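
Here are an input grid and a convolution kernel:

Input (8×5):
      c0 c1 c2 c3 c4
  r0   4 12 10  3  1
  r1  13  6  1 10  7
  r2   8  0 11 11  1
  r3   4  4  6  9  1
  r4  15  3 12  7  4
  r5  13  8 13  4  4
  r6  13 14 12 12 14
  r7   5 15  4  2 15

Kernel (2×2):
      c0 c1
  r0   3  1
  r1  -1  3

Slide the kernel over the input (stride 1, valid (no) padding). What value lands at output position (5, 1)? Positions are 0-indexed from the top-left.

The receptive field on the input at this output position is [8 13 / 14 12]. Elementwise product with the kernel and sum: 8·3 + 13·1 + 14·-1 + 12·3.

59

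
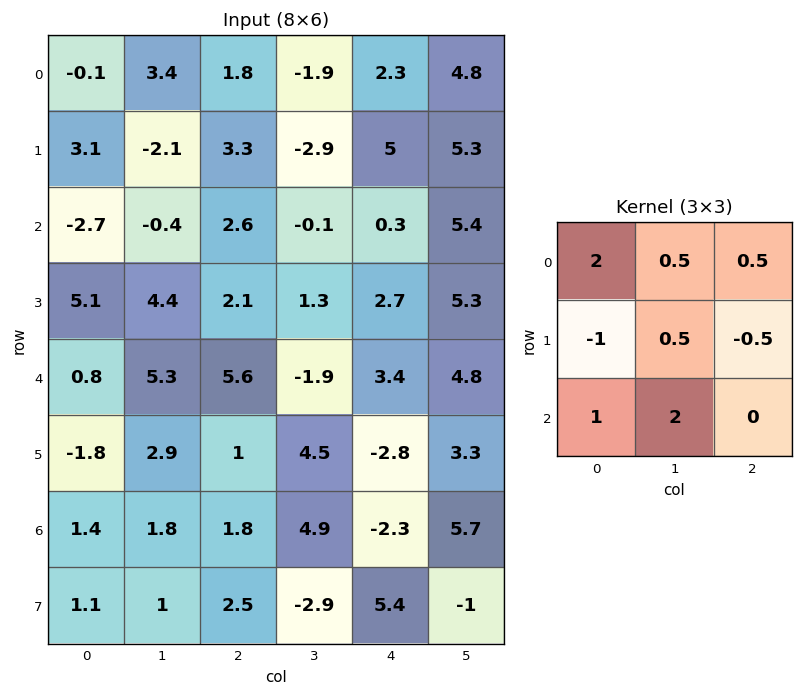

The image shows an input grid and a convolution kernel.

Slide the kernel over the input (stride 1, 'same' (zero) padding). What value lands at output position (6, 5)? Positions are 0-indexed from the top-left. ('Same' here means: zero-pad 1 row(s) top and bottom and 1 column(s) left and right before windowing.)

The receptive field on the zero-padded input at this output position is [-2.8 3.3 0 / -2.3 5.7 0 / 5.4 -1 0]. Elementwise product with the kernel and sum: -2.8·2 + 3.3·0.5 + 0·0.5 + -2.3·-1 + 5.7·0.5 + 0·-0.5 + 5.4·1 + -1·2.

4.6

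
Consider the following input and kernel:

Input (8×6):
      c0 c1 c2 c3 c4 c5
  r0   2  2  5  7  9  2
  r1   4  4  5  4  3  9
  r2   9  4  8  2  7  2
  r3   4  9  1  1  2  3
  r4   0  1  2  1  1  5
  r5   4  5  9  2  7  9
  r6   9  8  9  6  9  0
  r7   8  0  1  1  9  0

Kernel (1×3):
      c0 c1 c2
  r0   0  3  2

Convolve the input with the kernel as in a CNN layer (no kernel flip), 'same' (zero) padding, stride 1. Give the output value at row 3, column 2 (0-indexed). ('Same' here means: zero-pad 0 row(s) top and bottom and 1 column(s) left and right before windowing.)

5

The receptive field on the zero-padded input at this output position is [9 1 1]. Elementwise product with the kernel and sum: 1·3 + 1·2.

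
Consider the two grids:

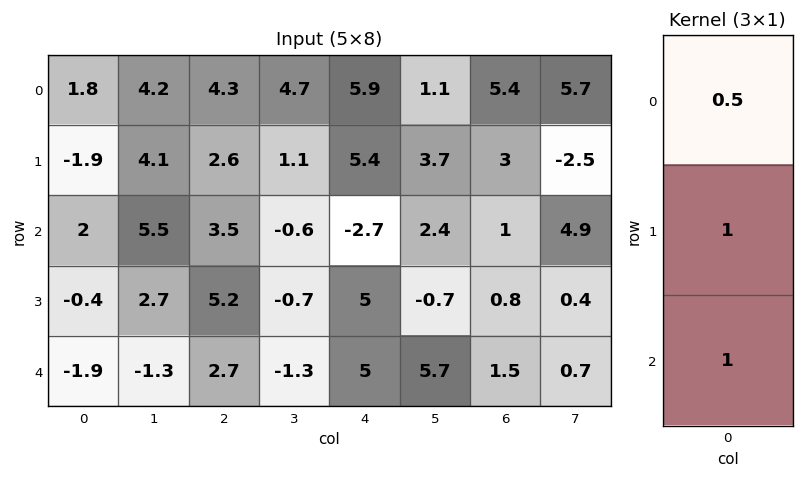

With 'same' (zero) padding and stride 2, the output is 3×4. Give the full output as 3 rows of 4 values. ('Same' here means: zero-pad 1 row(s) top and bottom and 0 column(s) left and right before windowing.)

-0.1 6.9 11.3 8.4
0.65 10 5 3.3
-2.1 5.3 7.5 1.9

Output[0,0]: The receptive field on the zero-padded input at this output position is [0 / 1.8 / -1.9]. Elementwise product with the kernel and sum: 0·0.5 + 1.8·1 + -1.9·1.
Output[0,1]: The receptive field on the zero-padded input at this output position is [0 / 4.3 / 2.6]. Elementwise product with the kernel and sum: 0·0.5 + 4.3·1 + 2.6·1.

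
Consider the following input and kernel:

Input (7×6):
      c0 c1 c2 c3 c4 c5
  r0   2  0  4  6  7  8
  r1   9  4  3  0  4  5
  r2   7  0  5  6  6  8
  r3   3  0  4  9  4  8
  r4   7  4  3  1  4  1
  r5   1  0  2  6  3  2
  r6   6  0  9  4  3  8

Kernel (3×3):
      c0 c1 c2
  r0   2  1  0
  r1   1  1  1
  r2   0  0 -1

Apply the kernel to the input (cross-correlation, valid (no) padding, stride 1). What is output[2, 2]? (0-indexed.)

29

The receptive field on the input at this output position is [5 6 6 / 4 9 4 / 3 1 4]. Elementwise product with the kernel and sum: 5·2 + 6·1 + 4·1 + 9·1 + 4·1 + 4·-1.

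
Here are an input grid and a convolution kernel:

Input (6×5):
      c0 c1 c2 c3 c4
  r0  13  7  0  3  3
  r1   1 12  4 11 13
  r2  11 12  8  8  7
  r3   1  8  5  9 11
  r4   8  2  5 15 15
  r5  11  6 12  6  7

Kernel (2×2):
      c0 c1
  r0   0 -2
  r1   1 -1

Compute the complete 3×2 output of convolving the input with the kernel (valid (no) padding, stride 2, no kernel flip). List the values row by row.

Output[0,0]: The receptive field on the input at this output position is [13 7 / 1 12]. Elementwise product with the kernel and sum: 7·-2 + 1·1 + 12·-1.
Output[0,1]: The receptive field on the input at this output position is [0 3 / 4 11]. Elementwise product with the kernel and sum: 3·-2 + 4·1 + 11·-1.

-25 -13
-31 -20
1 -24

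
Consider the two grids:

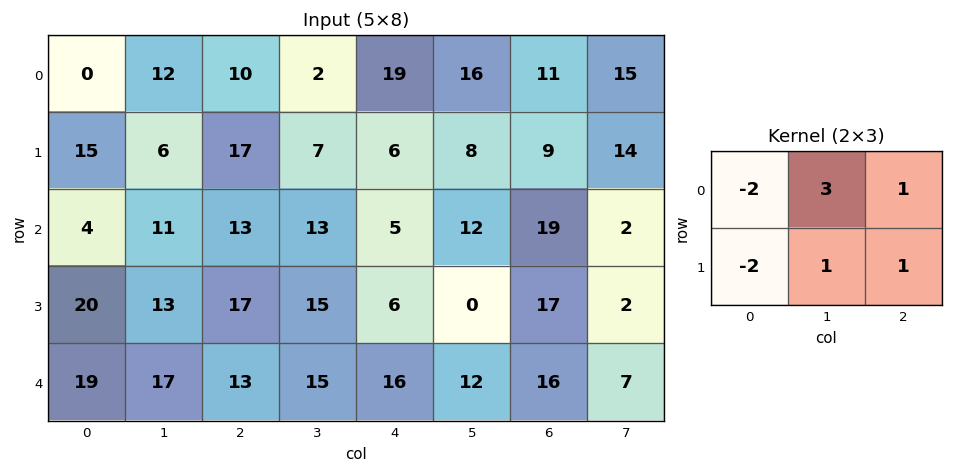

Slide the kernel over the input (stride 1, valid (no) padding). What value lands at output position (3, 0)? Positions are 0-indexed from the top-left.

8

The receptive field on the input at this output position is [20 13 17 / 19 17 13]. Elementwise product with the kernel and sum: 20·-2 + 13·3 + 17·1 + 19·-2 + 17·1 + 13·1.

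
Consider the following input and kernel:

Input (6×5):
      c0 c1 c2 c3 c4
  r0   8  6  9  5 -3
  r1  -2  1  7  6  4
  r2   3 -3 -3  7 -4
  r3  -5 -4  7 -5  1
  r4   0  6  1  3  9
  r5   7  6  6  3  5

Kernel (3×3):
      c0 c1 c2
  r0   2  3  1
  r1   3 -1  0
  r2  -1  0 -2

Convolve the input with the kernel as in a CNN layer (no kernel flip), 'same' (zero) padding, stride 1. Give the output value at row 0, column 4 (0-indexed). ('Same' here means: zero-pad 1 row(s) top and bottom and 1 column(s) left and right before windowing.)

12

The receptive field on the zero-padded input at this output position is [0 0 0 / 5 -3 0 / 6 4 0]. Elementwise product with the kernel and sum: 0·2 + 0·3 + 0·1 + 5·3 + -3·-1 + 6·-1 + 0·-2.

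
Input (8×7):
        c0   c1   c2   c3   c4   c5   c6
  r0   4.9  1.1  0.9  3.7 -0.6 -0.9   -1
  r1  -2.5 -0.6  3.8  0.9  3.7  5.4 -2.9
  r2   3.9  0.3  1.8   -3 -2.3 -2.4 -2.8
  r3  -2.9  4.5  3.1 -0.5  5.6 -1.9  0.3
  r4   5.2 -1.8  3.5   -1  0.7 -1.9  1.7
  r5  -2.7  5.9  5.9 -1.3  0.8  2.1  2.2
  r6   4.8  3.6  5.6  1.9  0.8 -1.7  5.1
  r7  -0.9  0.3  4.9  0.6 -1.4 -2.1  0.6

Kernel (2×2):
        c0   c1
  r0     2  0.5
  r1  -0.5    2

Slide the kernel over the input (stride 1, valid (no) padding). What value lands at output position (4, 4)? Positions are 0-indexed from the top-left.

The receptive field on the input at this output position is [0.7 -1.9 / 0.8 2.1]. Elementwise product with the kernel and sum: 0.7·2 + -1.9·0.5 + 0.8·-0.5 + 2.1·2.

4.25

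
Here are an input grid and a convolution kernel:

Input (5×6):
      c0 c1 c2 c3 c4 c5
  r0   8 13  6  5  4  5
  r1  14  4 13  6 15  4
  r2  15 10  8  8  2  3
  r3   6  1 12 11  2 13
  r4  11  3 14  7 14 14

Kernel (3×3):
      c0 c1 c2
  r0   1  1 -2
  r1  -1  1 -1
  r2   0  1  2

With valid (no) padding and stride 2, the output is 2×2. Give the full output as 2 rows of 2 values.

Output[0,0]: The receptive field on the input at this output position is [8 13 6 / 14 4 13 / 15 10 8]. Elementwise product with the kernel and sum: 8·1 + 13·1 + 6·-2 + 14·-1 + 4·1 + 13·-1 + 10·1 + 8·2.

12 -7
23 44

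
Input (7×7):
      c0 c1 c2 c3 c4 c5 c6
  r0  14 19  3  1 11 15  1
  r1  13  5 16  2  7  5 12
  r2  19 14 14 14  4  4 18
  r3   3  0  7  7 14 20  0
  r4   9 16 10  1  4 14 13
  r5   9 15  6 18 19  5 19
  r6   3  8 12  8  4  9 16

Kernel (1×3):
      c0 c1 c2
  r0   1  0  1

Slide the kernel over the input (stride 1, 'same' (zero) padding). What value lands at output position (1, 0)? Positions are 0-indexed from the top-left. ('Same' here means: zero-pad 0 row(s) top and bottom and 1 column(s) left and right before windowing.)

The receptive field on the zero-padded input at this output position is [0 13 5]. Elementwise product with the kernel and sum: 0·1 + 5·1.

5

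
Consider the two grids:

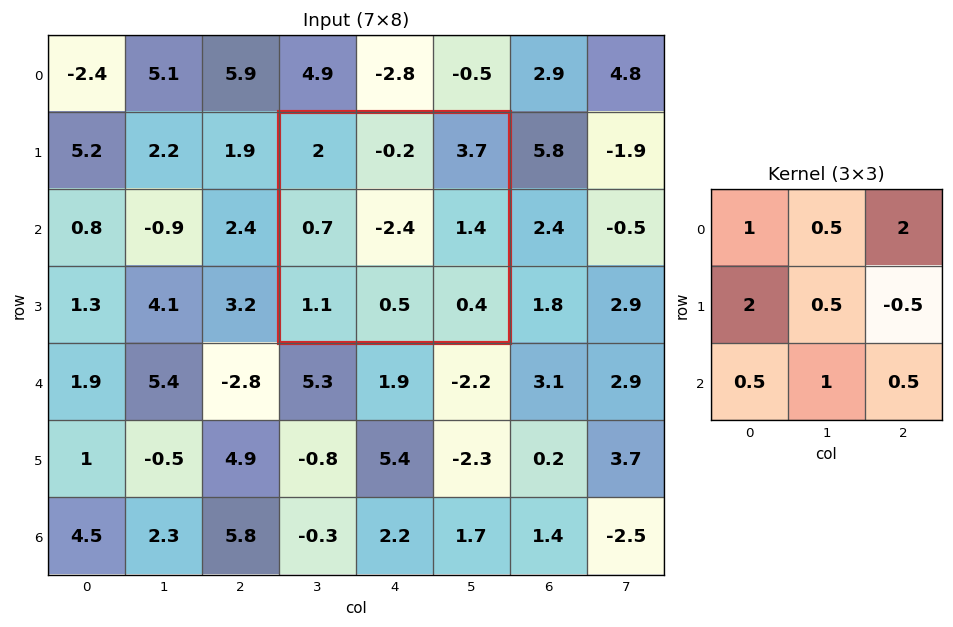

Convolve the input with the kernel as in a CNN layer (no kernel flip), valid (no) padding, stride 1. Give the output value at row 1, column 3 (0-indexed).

10.05

The receptive field on the input at this output position is [2 -0.2 3.7 / 0.7 -2.4 1.4 / 1.1 0.5 0.4]. Elementwise product with the kernel and sum: 2·1 + -0.2·0.5 + 3.7·2 + 0.7·2 + -2.4·0.5 + 1.4·-0.5 + 1.1·0.5 + 0.5·1 + 0.4·0.5.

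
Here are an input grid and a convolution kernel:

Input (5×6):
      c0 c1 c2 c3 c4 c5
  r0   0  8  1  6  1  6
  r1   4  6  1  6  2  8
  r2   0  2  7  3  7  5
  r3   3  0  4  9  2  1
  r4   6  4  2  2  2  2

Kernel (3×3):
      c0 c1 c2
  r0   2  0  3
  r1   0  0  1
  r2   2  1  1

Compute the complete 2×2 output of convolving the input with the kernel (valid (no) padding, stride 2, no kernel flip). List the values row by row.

Output[0,0]: The receptive field on the input at this output position is [0 8 1 / 4 6 1 / 0 2 7]. Elementwise product with the kernel and sum: 0·2 + 1·3 + 1·1 + 0·2 + 2·1 + 7·1.

13 31
43 45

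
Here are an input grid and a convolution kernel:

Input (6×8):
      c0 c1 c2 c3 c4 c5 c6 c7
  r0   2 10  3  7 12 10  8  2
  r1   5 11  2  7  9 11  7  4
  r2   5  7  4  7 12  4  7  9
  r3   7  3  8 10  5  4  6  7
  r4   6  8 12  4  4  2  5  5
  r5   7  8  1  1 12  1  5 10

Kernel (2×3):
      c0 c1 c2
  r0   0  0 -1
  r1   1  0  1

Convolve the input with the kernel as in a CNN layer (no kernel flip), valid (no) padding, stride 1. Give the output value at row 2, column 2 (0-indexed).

1

The receptive field on the input at this output position is [4 7 12 / 8 10 5]. Elementwise product with the kernel and sum: 12·-1 + 8·1 + 5·1.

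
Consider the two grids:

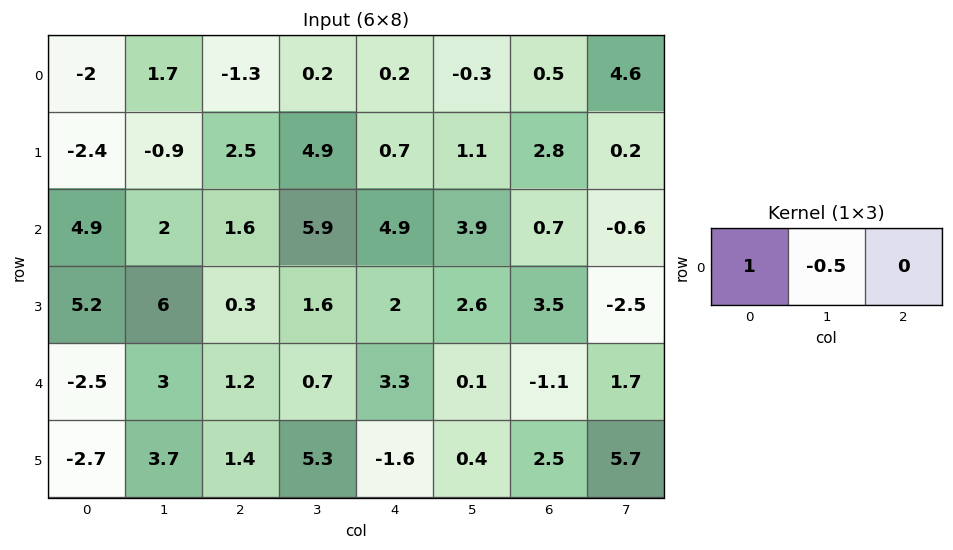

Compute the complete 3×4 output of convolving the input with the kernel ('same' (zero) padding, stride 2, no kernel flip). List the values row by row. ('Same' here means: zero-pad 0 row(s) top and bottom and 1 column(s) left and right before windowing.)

Output[0,0]: The receptive field on the zero-padded input at this output position is [0 -2 1.7]. Elementwise product with the kernel and sum: 0·1 + -2·-0.5.
Output[0,1]: The receptive field on the zero-padded input at this output position is [1.7 -1.3 0.2]. Elementwise product with the kernel and sum: 1.7·1 + -1.3·-0.5.

1 2.35 0.1 -0.55
-2.45 1.2 3.45 3.55
1.25 2.4 -0.95 0.65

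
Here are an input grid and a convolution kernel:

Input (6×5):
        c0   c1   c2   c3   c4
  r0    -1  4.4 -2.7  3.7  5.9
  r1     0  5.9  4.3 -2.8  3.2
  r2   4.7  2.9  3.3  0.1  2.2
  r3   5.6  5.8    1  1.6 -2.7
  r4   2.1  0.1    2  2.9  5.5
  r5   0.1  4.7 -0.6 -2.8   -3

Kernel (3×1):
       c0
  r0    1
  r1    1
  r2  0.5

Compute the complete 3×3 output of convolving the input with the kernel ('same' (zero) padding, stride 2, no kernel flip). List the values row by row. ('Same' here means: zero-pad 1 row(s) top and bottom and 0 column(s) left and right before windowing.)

Output[0,0]: The receptive field on the zero-padded input at this output position is [0 / -1 / 0]. Elementwise product with the kernel and sum: 0·1 + -1·1 + 0·0.5.
Output[0,1]: The receptive field on the zero-padded input at this output position is [0 / -2.7 / 4.3]. Elementwise product with the kernel and sum: 0·1 + -2.7·1 + 4.3·0.5.

-1 -0.55 7.5
7.5 8.1 4.05
7.75 2.7 1.3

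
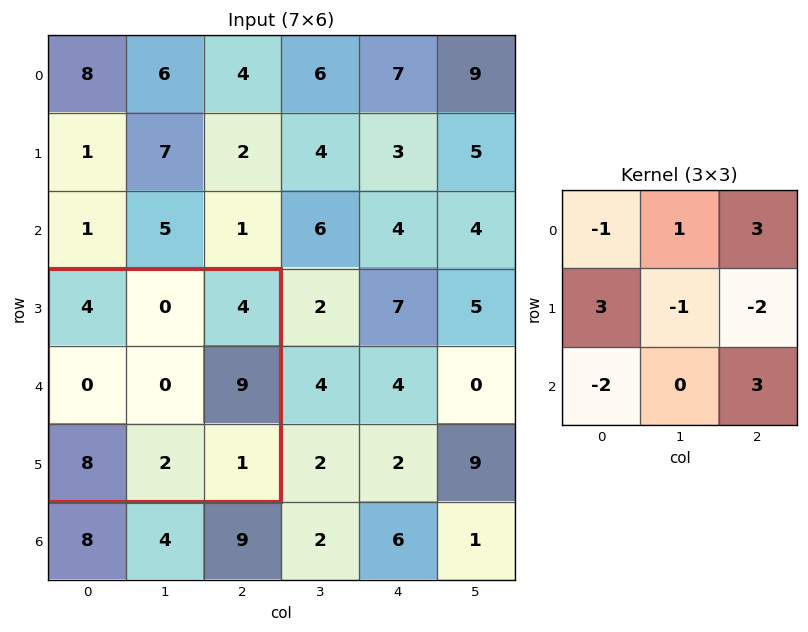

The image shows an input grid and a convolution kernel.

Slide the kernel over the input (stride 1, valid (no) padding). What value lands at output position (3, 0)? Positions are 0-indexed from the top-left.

The receptive field on the input at this output position is [4 0 4 / 0 0 9 / 8 2 1]. Elementwise product with the kernel and sum: 4·-1 + 0·1 + 4·3 + 0·3 + 0·-1 + 9·-2 + 8·-2 + 1·3.

-23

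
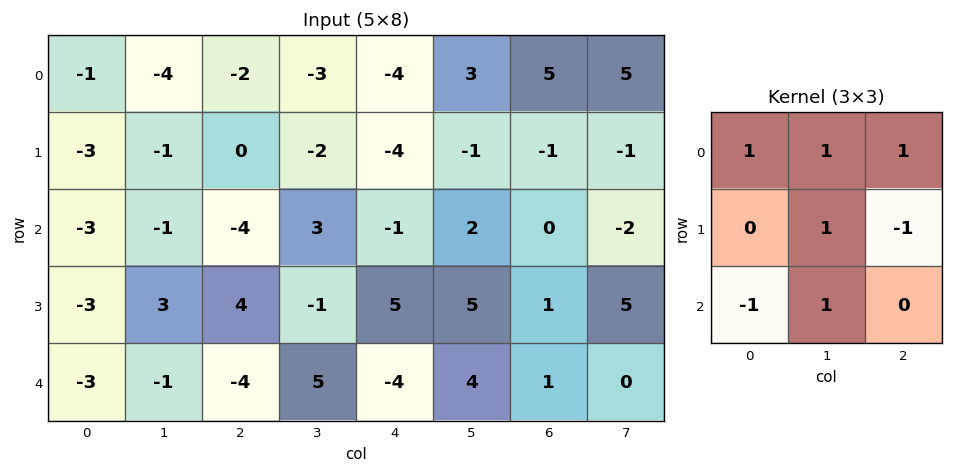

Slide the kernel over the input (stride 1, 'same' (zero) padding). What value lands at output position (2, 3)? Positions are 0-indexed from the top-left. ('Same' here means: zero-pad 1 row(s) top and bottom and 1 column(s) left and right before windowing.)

The receptive field on the zero-padded input at this output position is [0 -2 -4 / -4 3 -1 / 4 -1 5]. Elementwise product with the kernel and sum: 0·1 + -2·1 + -4·1 + 3·1 + -1·-1 + 4·-1 + -1·1.

-7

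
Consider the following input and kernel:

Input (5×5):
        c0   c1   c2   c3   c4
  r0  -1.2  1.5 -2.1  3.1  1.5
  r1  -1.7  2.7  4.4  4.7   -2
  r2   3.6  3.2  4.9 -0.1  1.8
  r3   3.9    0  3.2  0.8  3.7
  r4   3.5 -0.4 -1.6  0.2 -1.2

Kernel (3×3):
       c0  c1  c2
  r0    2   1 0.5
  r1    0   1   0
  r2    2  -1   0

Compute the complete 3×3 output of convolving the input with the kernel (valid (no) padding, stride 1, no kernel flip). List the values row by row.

Output[0,0]: The receptive field on the input at this output position is [-1.2 1.5 -2.1 / -1.7 2.7 4.4 / 3.6 3.2 4.9]. Elementwise product with the kernel and sum: -1.2·2 + 1.5·1 + -2.1·0.5 + 2.7·1 + 3.6·2 + 3.2·-1.

4.75 8.35 14.25
12.5 13.85 18
20.25 15.25 8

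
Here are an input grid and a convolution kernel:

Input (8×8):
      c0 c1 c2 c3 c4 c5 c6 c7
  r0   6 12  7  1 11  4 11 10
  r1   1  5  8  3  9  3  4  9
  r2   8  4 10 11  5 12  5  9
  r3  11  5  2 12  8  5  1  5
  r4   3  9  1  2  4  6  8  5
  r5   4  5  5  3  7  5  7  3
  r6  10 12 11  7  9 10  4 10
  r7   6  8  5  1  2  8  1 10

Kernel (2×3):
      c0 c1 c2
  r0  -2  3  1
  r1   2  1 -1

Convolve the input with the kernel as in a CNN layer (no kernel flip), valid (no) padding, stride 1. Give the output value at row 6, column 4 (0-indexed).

The receptive field on the input at this output position is [9 10 4 / 2 8 1]. Elementwise product with the kernel and sum: 9·-2 + 10·3 + 4·1 + 2·2 + 8·1 + 1·-1.

27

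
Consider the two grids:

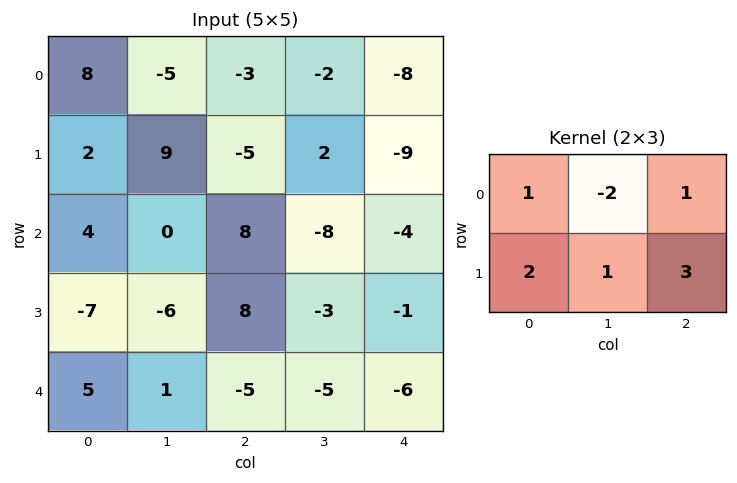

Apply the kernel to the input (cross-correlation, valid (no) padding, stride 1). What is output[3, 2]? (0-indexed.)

-20

The receptive field on the input at this output position is [8 -3 -1 / -5 -5 -6]. Elementwise product with the kernel and sum: 8·1 + -3·-2 + -1·1 + -5·2 + -5·1 + -6·3.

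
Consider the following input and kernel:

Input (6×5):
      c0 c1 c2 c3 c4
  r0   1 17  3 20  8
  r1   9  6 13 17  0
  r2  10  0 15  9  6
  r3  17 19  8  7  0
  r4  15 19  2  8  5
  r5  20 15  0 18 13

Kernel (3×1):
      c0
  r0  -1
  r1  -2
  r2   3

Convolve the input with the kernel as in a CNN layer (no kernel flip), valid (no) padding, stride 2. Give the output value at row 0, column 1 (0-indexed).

The receptive field on the input at this output position is [3 / 13 / 15]. Elementwise product with the kernel and sum: 3·-1 + 13·-2 + 15·3.

16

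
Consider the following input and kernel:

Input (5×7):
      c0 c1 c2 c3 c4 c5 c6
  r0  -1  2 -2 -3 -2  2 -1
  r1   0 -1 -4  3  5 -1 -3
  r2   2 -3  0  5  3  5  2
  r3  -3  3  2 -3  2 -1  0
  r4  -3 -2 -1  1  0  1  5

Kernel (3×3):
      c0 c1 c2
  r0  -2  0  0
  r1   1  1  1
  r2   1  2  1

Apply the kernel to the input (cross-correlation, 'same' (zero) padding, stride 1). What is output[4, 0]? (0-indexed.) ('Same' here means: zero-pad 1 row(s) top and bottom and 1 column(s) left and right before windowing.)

The receptive field on the zero-padded input at this output position is [0 -3 3 / 0 -3 -2 / 0 0 0]. Elementwise product with the kernel and sum: 0·-2 + 0·1 + -3·1 + -2·1 + 0·1 + 0·2 + 0·1.

-5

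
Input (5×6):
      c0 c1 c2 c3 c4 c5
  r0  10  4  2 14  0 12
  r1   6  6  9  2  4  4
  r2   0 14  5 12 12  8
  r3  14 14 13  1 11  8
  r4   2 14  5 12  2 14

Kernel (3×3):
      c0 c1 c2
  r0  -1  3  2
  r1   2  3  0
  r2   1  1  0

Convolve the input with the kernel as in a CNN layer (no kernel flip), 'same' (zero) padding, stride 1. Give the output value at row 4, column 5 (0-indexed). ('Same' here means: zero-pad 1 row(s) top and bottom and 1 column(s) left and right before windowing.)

59

The receptive field on the zero-padded input at this output position is [11 8 0 / 2 14 0 / 0 0 0]. Elementwise product with the kernel and sum: 11·-1 + 8·3 + 0·2 + 2·2 + 14·3 + 0·1 + 0·1.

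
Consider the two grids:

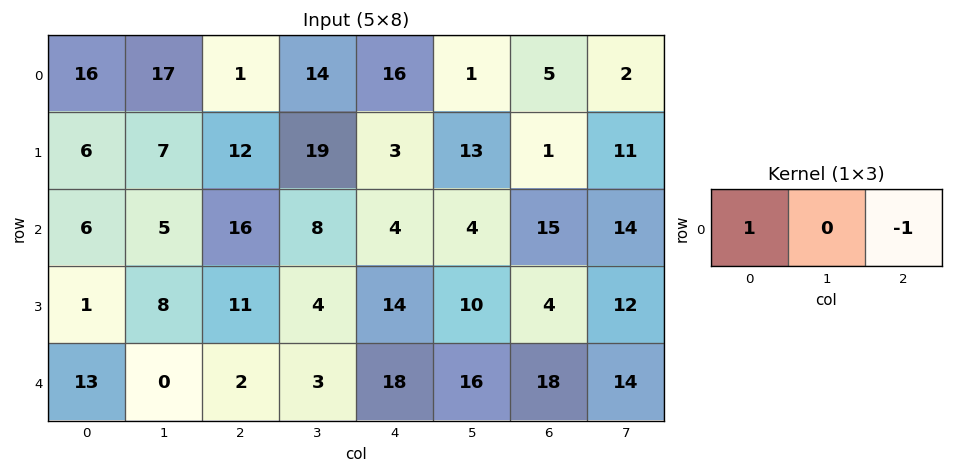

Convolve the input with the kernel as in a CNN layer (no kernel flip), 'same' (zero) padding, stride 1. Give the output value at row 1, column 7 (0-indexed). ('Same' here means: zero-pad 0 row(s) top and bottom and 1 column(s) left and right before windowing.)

The receptive field on the zero-padded input at this output position is [1 11 0]. Elementwise product with the kernel and sum: 1·1 + 0·-1.

1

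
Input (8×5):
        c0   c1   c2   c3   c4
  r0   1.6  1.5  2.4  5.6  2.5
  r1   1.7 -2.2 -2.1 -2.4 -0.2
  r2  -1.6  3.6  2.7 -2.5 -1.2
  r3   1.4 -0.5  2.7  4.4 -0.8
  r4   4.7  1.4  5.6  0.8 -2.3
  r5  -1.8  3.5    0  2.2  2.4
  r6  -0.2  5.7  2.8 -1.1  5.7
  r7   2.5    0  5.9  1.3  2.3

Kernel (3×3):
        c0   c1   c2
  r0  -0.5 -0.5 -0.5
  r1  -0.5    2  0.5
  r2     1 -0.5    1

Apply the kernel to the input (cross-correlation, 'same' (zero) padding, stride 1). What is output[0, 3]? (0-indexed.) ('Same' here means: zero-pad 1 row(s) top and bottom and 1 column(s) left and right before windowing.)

10.15

The receptive field on the zero-padded input at this output position is [0 0 0 / 2.4 5.6 2.5 / -2.1 -2.4 -0.2]. Elementwise product with the kernel and sum: 0·-0.5 + 0·-0.5 + 0·-0.5 + 2.4·-0.5 + 5.6·2 + 2.5·0.5 + -2.1·1 + -2.4·-0.5 + -0.2·1.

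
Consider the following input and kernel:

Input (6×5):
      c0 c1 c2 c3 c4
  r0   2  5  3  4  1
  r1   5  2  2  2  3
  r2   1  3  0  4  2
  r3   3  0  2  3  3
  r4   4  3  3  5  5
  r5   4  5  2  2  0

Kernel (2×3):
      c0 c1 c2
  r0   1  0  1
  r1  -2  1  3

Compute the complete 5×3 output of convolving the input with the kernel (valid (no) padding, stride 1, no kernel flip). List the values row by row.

3 13 11
8 10 15
1 18 10
9 15 19
10 6 6

Output[0,0]: The receptive field on the input at this output position is [2 5 3 / 5 2 2]. Elementwise product with the kernel and sum: 2·1 + 3·1 + 5·-2 + 2·1 + 2·3.
Output[0,1]: The receptive field on the input at this output position is [5 3 4 / 2 2 2]. Elementwise product with the kernel and sum: 5·1 + 4·1 + 2·-2 + 2·1 + 2·3.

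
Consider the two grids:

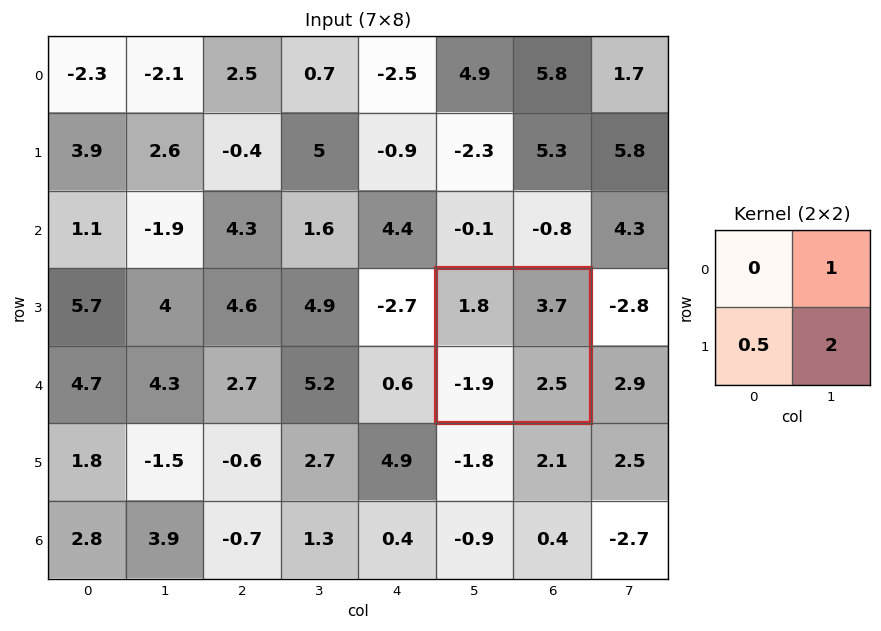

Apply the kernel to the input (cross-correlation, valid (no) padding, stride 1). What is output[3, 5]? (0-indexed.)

The receptive field on the input at this output position is [1.8 3.7 / -1.9 2.5]. Elementwise product with the kernel and sum: 3.7·1 + -1.9·0.5 + 2.5·2.

7.75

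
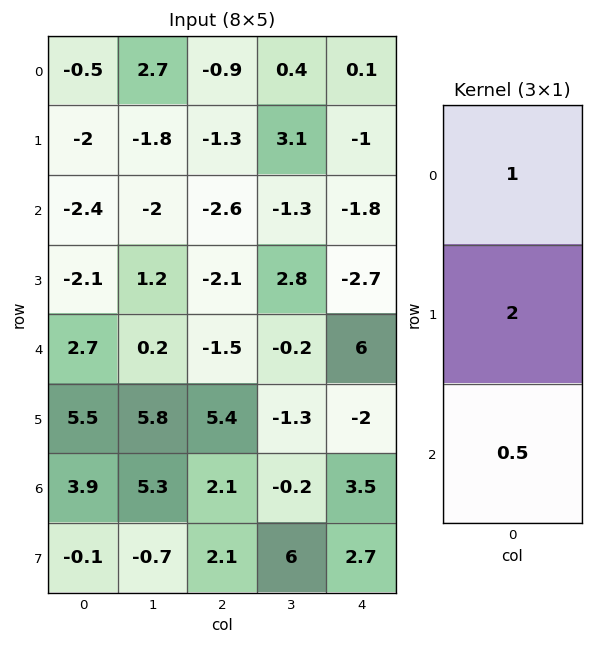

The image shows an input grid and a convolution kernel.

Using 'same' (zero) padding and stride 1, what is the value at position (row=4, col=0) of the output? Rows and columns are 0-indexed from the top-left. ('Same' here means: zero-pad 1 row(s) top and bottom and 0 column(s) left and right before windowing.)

The receptive field on the zero-padded input at this output position is [-2.1 / 2.7 / 5.5]. Elementwise product with the kernel and sum: -2.1·1 + 2.7·2 + 5.5·0.5.

6.05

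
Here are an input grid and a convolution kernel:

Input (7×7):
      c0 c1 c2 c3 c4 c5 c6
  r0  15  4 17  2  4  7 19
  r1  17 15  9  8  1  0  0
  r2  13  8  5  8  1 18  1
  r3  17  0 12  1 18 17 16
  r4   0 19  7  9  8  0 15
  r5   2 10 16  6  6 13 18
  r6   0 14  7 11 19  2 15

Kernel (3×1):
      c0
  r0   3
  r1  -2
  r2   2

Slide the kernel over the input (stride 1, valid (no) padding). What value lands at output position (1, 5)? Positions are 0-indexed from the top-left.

-2

The receptive field on the input at this output position is [0 / 18 / 17]. Elementwise product with the kernel and sum: 0·3 + 18·-2 + 17·2.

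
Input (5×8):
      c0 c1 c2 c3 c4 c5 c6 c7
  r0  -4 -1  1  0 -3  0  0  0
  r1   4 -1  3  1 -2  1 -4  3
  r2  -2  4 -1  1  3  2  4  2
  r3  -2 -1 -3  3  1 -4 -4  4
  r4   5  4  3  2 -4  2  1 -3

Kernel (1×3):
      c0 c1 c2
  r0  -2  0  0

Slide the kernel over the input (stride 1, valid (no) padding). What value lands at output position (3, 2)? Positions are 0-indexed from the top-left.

6

The receptive field on the input at this output position is [-3 3 1]. Elementwise product with the kernel and sum: -3·-2.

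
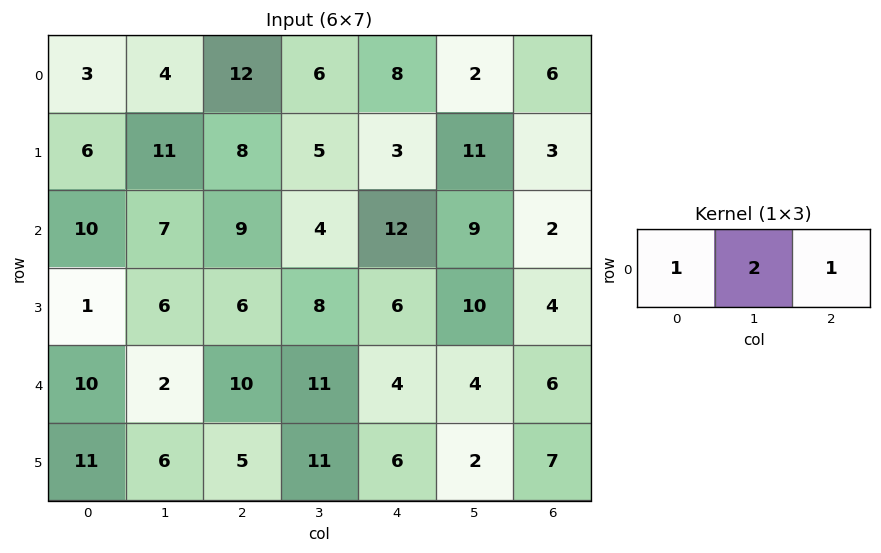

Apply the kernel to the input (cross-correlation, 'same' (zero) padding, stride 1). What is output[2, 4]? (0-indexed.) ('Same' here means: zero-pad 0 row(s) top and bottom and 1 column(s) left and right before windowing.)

The receptive field on the zero-padded input at this output position is [4 12 9]. Elementwise product with the kernel and sum: 4·1 + 12·2 + 9·1.

37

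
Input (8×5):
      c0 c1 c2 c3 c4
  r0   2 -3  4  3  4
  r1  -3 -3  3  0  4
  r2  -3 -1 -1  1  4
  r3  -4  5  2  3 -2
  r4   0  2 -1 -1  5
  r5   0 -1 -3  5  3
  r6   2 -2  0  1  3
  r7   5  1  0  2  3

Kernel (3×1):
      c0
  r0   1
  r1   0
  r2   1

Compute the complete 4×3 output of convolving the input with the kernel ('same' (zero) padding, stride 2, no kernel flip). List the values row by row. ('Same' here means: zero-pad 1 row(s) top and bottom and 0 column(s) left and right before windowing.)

Output[0,0]: The receptive field on the zero-padded input at this output position is [0 / 2 / -3]. Elementwise product with the kernel and sum: 0·1 + -3·1.

-3 3 4
-7 5 2
-4 -1 1
5 -3 6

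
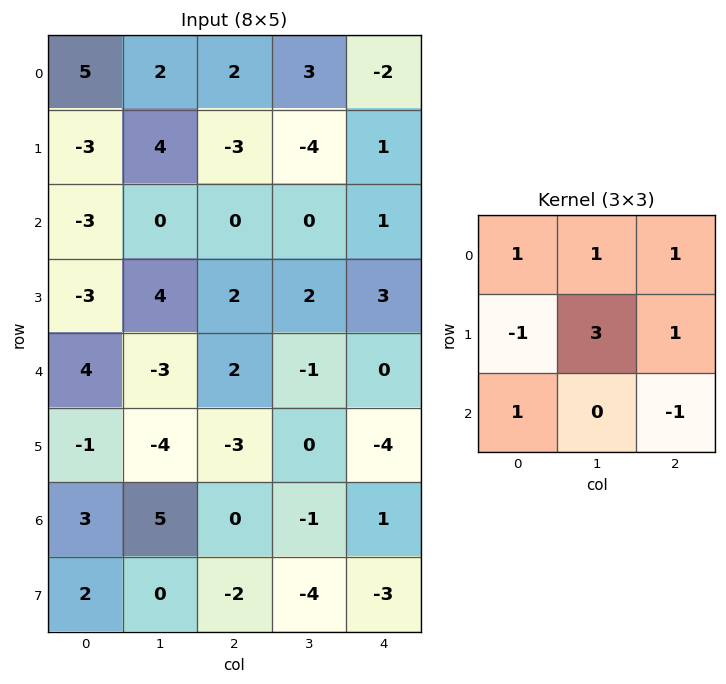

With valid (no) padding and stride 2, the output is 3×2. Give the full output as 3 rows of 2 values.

Output[0,0]: The receptive field on the input at this output position is [5 2 2 / -3 4 -3 / -3 0 0]. Elementwise product with the kernel and sum: 5·1 + 2·1 + 2·1 + -3·-1 + 4·3 + -3·1 + -3·1 + 0·-1.
Output[0,1]: The receptive field on the input at this output position is [2 3 -2 / -3 -4 1 / 0 0 1]. Elementwise product with the kernel and sum: 2·1 + 3·1 + -2·1 + -3·-1 + -4·3 + 1·1 + 0·1 + 1·-1.

18 -6
16 10
-8 -1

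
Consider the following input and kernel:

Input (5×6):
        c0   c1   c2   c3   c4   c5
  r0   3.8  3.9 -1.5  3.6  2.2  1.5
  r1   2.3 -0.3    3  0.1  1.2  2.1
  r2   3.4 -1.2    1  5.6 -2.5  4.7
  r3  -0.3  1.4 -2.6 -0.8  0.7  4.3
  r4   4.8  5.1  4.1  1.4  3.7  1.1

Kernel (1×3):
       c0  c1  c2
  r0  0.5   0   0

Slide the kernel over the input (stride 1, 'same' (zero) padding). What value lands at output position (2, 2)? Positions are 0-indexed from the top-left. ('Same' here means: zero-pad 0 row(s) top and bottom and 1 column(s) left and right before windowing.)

The receptive field on the zero-padded input at this output position is [-1.2 1 5.6]. Elementwise product with the kernel and sum: -1.2·0.5.

-0.6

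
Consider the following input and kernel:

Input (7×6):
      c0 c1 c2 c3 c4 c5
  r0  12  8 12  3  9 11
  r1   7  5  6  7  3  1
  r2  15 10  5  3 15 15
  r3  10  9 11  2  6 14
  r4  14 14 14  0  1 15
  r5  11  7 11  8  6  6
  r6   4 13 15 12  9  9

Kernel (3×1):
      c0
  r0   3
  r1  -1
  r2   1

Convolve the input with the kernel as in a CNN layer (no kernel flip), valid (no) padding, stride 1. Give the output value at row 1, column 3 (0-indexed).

The receptive field on the input at this output position is [7 / 3 / 2]. Elementwise product with the kernel and sum: 7·3 + 3·-1 + 2·1.

20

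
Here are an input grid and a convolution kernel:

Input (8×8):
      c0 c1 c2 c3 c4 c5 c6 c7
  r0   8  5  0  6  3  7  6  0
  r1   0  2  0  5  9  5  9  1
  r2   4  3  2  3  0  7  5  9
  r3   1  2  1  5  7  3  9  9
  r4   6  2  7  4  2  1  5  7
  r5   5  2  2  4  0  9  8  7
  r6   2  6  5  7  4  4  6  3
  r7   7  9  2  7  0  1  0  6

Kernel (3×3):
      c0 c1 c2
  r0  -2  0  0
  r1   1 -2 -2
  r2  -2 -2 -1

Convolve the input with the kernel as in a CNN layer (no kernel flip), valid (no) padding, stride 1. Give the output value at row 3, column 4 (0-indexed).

The receptive field on the input at this output position is [7 3 9 / 2 1 5 / 0 9 8]. Elementwise product with the kernel and sum: 7·-2 + 2·1 + 1·-2 + 5·-2 + 0·-2 + 9·-2 + 8·-1.

-50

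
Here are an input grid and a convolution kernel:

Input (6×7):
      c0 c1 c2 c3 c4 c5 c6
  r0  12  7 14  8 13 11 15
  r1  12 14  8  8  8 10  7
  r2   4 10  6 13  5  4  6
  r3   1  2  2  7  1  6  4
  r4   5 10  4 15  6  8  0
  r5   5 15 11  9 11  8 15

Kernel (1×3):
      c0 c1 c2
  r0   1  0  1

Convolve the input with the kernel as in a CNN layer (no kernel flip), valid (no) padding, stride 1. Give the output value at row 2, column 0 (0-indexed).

The receptive field on the input at this output position is [4 10 6]. Elementwise product with the kernel and sum: 4·1 + 6·1.

10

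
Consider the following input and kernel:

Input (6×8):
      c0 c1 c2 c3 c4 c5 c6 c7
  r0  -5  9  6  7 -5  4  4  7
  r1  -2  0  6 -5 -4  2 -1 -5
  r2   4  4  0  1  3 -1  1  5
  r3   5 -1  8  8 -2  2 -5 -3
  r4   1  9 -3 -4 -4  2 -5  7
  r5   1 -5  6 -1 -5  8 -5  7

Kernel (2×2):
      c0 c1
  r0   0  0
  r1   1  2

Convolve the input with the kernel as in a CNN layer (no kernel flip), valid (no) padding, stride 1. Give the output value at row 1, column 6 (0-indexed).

The receptive field on the input at this output position is [-1 -5 / 1 5]. Elementwise product with the kernel and sum: 1·1 + 5·2.

11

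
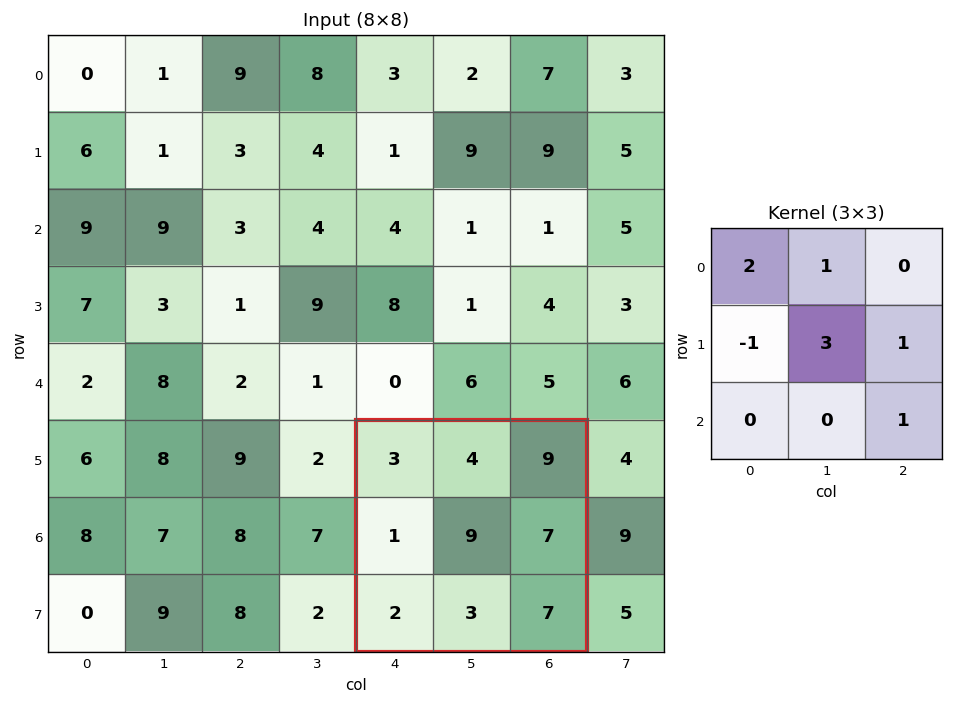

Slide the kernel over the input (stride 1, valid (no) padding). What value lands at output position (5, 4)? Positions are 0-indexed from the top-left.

The receptive field on the input at this output position is [3 4 9 / 1 9 7 / 2 3 7]. Elementwise product with the kernel and sum: 3·2 + 4·1 + 1·-1 + 9·3 + 7·1 + 7·1.

50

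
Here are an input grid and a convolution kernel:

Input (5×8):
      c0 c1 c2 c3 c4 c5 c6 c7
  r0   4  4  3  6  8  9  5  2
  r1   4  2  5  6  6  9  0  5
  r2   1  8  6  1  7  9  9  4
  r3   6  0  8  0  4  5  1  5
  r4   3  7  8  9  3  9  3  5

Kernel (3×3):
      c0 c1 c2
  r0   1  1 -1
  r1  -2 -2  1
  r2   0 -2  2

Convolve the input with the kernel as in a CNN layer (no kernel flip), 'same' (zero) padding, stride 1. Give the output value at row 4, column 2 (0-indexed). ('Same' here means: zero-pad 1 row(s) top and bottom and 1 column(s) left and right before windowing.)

-13

The receptive field on the zero-padded input at this output position is [0 8 0 / 7 8 9 / 0 0 0]. Elementwise product with the kernel and sum: 0·1 + 8·1 + 0·-1 + 7·-2 + 8·-2 + 9·1 + 0·-2 + 0·2.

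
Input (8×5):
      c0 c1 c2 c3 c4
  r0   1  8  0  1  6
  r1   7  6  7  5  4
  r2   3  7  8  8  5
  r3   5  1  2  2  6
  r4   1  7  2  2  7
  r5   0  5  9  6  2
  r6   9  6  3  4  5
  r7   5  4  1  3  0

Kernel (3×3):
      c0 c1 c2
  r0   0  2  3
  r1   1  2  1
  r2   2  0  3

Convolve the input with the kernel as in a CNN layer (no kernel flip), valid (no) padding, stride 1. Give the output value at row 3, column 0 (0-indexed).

52

The receptive field on the input at this output position is [5 1 2 / 1 7 2 / 0 5 9]. Elementwise product with the kernel and sum: 1·2 + 2·3 + 1·1 + 7·2 + 2·1 + 0·2 + 9·3.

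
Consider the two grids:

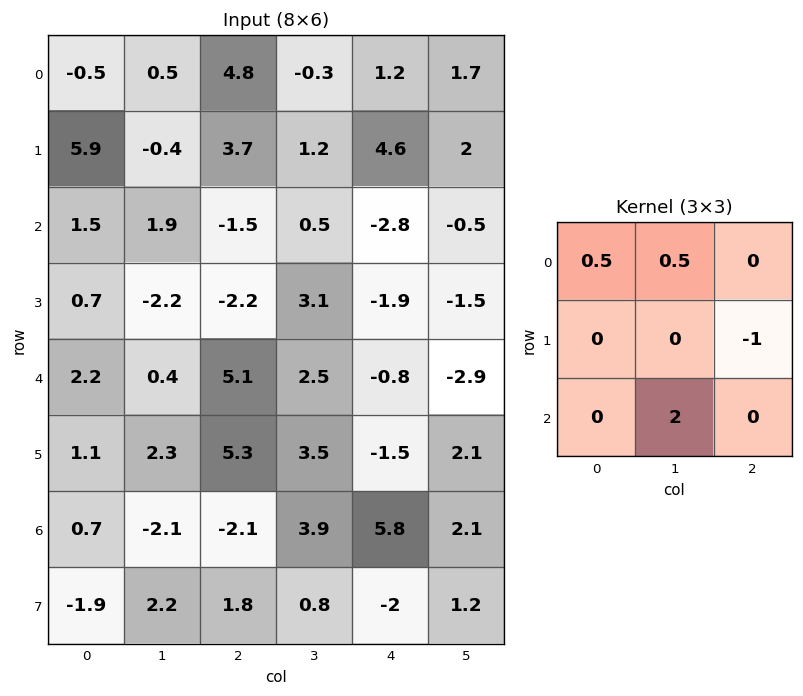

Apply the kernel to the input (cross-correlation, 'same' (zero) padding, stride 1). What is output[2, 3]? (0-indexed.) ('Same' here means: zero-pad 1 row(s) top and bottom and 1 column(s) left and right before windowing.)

The receptive field on the zero-padded input at this output position is [3.7 1.2 4.6 / -1.5 0.5 -2.8 / -2.2 3.1 -1.9]. Elementwise product with the kernel and sum: 3.7·0.5 + 1.2·0.5 + -2.8·-1 + 3.1·2.

11.45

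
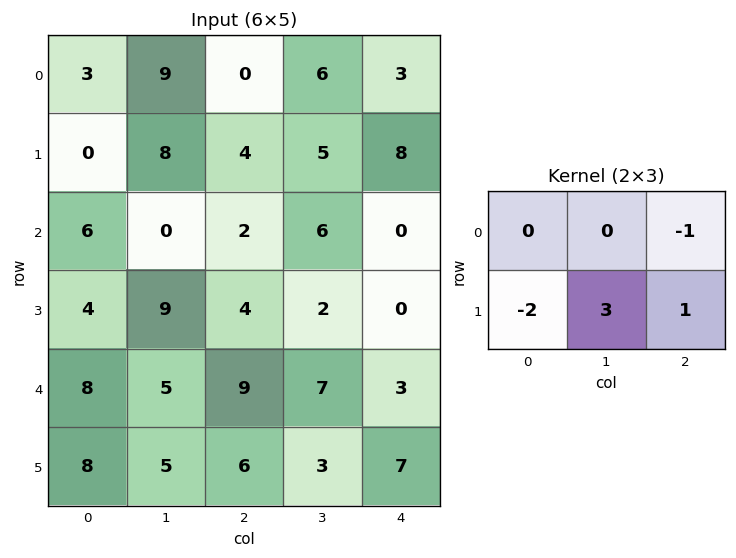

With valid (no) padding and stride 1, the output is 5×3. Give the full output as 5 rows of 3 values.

28 -5 12
-14 7 6
21 -10 -2
4 22 6
-4 4 1

Output[0,0]: The receptive field on the input at this output position is [3 9 0 / 0 8 4]. Elementwise product with the kernel and sum: 0·-1 + 0·-2 + 8·3 + 4·1.
Output[0,1]: The receptive field on the input at this output position is [9 0 6 / 8 4 5]. Elementwise product with the kernel and sum: 6·-1 + 8·-2 + 4·3 + 5·1.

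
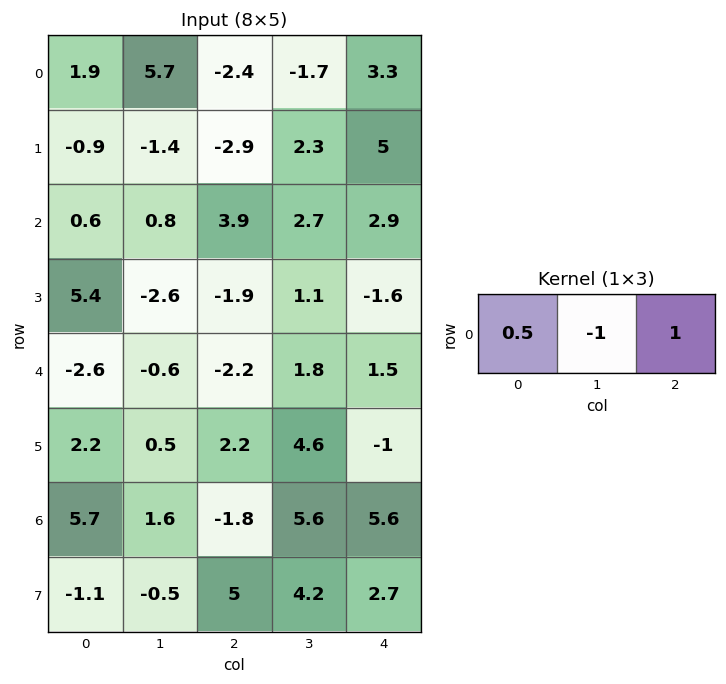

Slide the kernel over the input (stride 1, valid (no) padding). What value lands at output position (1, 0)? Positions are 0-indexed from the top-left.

The receptive field on the input at this output position is [-0.9 -1.4 -2.9]. Elementwise product with the kernel and sum: -0.9·0.5 + -1.4·-1 + -2.9·1.

-1.95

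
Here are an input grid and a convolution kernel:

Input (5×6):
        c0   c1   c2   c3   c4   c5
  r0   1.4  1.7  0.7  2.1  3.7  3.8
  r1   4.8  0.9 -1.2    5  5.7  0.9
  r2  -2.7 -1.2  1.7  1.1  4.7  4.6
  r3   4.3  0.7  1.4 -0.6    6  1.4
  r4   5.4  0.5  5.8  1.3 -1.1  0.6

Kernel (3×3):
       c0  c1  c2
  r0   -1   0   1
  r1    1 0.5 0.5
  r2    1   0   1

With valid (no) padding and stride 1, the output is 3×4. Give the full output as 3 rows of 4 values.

Output[0,0]: The receptive field on the input at this output position is [1.4 1.7 0.7 / 4.8 0.9 -1.2 / -2.7 -1.2 1.7]. Elementwise product with the kernel and sum: 1.4·-1 + 0.7·1 + 4.8·1 + 0.9·0.5 + -1.2·0.5 + -2.7·1 + 1.7·1.
Output[0,1]: The receptive field on the input at this output position is [1.7 0.7 2.1 / 0.9 -1.2 5 / -1.2 1.7 1.1]. Elementwise product with the kernel and sum: 1.7·-1 + 2.1·1 + 0.9·1 + -1.2·0.5 + 5·0.5 + -1.2·1 + 1.1·1.

2.95 3.1 13.55 15.7
-2.75 4.4 18.9 2.45
20.95 5.2 11.8 8.5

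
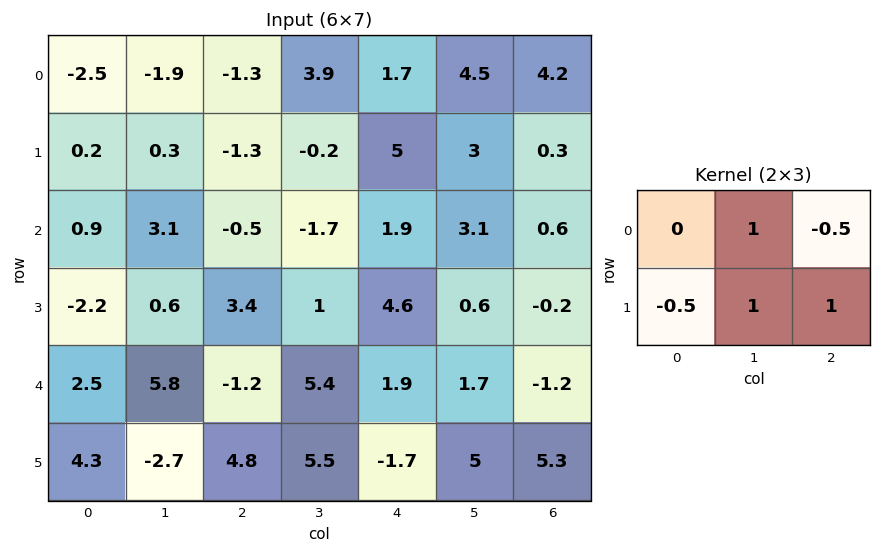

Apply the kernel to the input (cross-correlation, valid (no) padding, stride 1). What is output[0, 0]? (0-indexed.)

-2.35

The receptive field on the input at this output position is [-2.5 -1.9 -1.3 / 0.2 0.3 -1.3]. Elementwise product with the kernel and sum: -1.9·1 + -1.3·-0.5 + 0.2·-0.5 + 0.3·1 + -1.3·1.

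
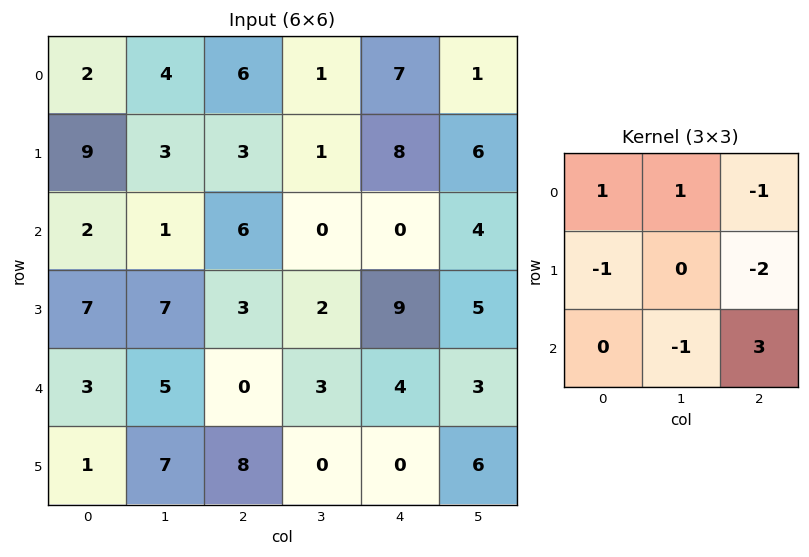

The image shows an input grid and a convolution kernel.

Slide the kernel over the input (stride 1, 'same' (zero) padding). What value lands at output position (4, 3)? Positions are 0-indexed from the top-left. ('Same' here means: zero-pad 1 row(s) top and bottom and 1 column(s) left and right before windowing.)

The receptive field on the zero-padded input at this output position is [3 2 9 / 0 3 4 / 8 0 0]. Elementwise product with the kernel and sum: 3·1 + 2·1 + 9·-1 + 0·-1 + 4·-2 + 0·-1 + 0·3.

-12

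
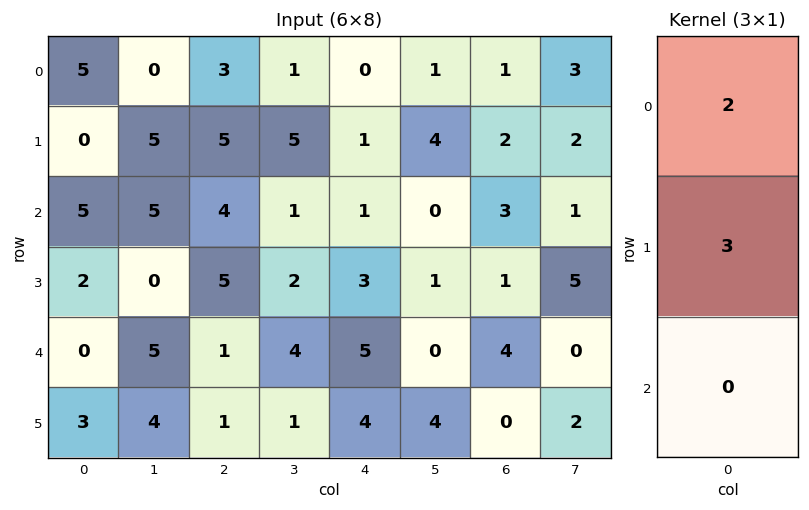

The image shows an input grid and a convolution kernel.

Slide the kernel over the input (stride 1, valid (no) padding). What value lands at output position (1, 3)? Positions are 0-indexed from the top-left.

The receptive field on the input at this output position is [5 / 1 / 2]. Elementwise product with the kernel and sum: 5·2 + 1·3.

13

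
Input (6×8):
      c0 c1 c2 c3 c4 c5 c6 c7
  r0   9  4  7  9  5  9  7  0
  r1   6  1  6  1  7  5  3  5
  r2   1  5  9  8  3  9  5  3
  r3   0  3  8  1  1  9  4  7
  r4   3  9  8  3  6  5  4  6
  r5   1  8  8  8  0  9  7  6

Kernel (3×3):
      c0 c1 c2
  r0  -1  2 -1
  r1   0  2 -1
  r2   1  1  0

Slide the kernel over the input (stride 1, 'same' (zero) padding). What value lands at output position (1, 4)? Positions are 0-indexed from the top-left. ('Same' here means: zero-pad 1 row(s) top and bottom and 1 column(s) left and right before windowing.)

The receptive field on the zero-padded input at this output position is [9 5 9 / 1 7 5 / 8 3 9]. Elementwise product with the kernel and sum: 9·-1 + 5·2 + 9·-1 + 7·2 + 5·-1 + 8·1 + 3·1.

12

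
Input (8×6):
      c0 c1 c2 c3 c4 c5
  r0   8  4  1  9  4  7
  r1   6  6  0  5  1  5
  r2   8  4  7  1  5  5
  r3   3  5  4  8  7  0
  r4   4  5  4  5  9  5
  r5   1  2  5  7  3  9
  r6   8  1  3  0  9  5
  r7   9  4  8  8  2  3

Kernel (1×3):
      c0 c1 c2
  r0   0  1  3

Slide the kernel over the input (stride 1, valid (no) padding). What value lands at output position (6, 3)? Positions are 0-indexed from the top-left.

The receptive field on the input at this output position is [0 9 5]. Elementwise product with the kernel and sum: 9·1 + 5·3.

24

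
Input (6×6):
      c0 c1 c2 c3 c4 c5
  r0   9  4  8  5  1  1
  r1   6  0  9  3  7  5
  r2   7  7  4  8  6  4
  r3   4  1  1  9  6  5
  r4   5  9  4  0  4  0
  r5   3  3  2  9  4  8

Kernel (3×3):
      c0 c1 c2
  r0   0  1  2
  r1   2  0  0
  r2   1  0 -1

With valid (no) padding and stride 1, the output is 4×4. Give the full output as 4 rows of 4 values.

35 17 23 13
35 21 20 37
24 31 22 32
14 31 27 17

Output[0,0]: The receptive field on the input at this output position is [9 4 8 / 6 0 9 / 7 7 4]. Elementwise product with the kernel and sum: 4·1 + 8·2 + 6·2 + 7·1 + 4·-1.
Output[0,1]: The receptive field on the input at this output position is [4 8 5 / 0 9 3 / 7 4 8]. Elementwise product with the kernel and sum: 8·1 + 5·2 + 0·2 + 7·1 + 8·-1.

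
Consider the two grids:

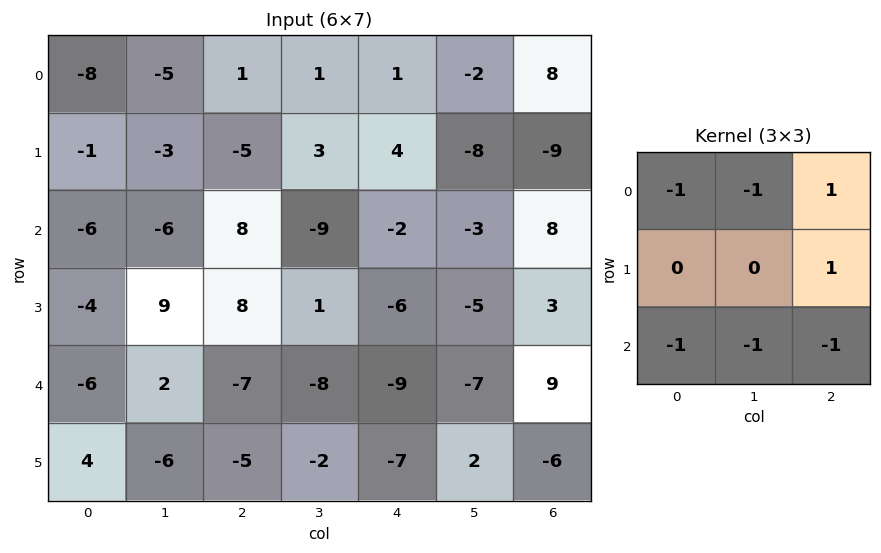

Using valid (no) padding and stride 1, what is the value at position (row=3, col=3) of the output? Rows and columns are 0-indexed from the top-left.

The receptive field on the input at this output position is [1 -6 -5 / -8 -9 -7 / -2 -7 2]. Elementwise product with the kernel and sum: 1·-1 + -6·-1 + -5·1 + -7·1 + -2·-1 + -7·-1 + 2·-1.

0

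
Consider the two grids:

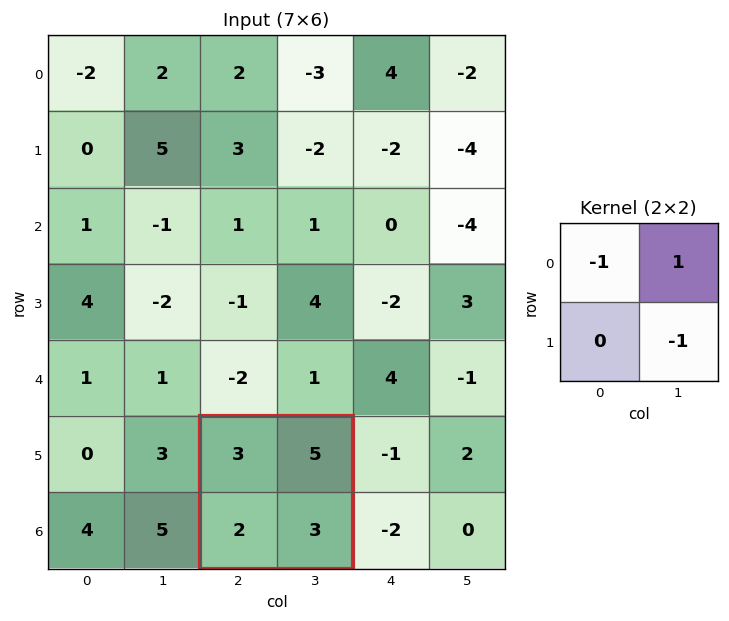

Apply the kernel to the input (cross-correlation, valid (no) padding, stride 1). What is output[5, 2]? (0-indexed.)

-1

The receptive field on the input at this output position is [3 5 / 2 3]. Elementwise product with the kernel and sum: 3·-1 + 5·1 + 3·-1.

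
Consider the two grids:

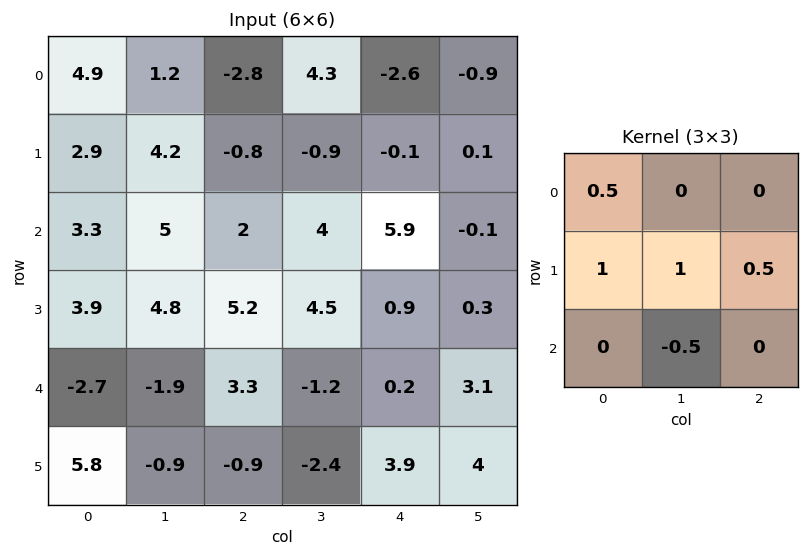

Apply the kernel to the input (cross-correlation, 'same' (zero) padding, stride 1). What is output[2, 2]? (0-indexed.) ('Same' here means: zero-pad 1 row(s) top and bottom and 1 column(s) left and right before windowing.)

8.5

The receptive field on the zero-padded input at this output position is [4.2 -0.8 -0.9 / 5 2 4 / 4.8 5.2 4.5]. Elementwise product with the kernel and sum: 4.2·0.5 + 5·1 + 2·1 + 4·0.5 + 5.2·-0.5.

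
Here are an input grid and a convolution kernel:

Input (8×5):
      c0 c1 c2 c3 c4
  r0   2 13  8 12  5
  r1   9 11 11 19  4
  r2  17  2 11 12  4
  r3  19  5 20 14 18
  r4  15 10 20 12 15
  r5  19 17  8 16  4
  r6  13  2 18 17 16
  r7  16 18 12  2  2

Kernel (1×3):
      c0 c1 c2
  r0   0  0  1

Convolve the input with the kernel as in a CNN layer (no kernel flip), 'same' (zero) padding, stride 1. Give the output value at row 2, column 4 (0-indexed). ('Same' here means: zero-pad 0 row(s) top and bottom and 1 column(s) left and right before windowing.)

0

The receptive field on the zero-padded input at this output position is [12 4 0]. Elementwise product with the kernel and sum: 0·1.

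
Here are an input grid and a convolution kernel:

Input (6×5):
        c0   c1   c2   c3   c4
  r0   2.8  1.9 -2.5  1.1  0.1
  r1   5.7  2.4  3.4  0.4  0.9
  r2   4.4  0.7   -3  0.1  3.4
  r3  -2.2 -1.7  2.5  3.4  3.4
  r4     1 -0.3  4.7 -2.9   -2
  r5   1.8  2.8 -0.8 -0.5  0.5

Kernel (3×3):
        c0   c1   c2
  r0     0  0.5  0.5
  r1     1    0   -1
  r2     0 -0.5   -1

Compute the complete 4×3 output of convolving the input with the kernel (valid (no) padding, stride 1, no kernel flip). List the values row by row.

4.65 2.7 -0.35
8.65 -2.15 -10.85
-10.4 -6 4.3
-3.9 6.45 9.85

Output[0,0]: The receptive field on the input at this output position is [2.8 1.9 -2.5 / 5.7 2.4 3.4 / 4.4 0.7 -3]. Elementwise product with the kernel and sum: 1.9·0.5 + -2.5·0.5 + 5.7·1 + 3.4·-1 + 0.7·-0.5 + -3·-1.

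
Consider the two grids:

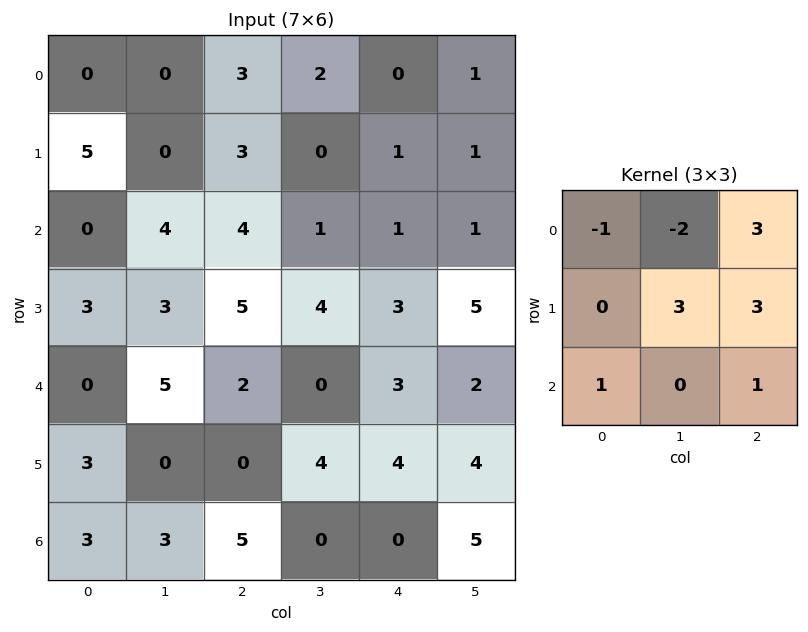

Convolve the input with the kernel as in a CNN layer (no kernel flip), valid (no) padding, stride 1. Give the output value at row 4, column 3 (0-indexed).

29

The receptive field on the input at this output position is [0 3 2 / 4 4 4 / 0 0 5]. Elementwise product with the kernel and sum: 0·-1 + 3·-2 + 2·3 + 4·3 + 4·3 + 0·1 + 5·1.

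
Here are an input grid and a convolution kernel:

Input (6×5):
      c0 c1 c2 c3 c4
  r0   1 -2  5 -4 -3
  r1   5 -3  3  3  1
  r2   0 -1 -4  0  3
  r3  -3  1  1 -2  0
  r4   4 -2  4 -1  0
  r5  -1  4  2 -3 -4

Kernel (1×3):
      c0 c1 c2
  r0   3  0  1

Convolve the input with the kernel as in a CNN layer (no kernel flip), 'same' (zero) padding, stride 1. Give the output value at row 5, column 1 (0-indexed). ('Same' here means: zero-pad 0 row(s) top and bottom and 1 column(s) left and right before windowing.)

-1

The receptive field on the zero-padded input at this output position is [-1 4 2]. Elementwise product with the kernel and sum: -1·3 + 2·1.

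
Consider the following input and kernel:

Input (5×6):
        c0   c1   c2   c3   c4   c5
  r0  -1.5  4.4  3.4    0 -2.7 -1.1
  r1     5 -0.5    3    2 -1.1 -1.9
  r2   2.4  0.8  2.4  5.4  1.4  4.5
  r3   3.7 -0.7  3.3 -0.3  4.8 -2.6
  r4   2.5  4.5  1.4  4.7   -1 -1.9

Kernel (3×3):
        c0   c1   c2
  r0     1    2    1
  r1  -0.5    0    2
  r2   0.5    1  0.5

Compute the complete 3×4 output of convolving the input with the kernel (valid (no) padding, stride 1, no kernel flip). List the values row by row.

Output[0,0]: The receptive field on the input at this output position is [-1.5 4.4 3.4 / 5 -0.5 3 / 2.4 0.8 2.4]. Elementwise product with the kernel and sum: -1.5·1 + 4.4·2 + 3.4·1 + 5·-0.5 + 3·2 + 2.4·0.5 + 0.8·1 + 2.4·0.5.

17.4 20.95 4.3 -4.95
13.4 20.7 11.25 7.55
17.6 16.75 27.45 8.05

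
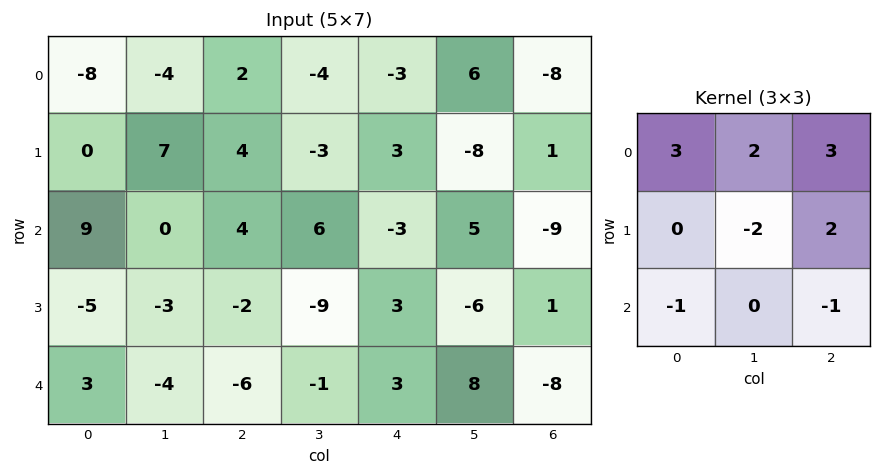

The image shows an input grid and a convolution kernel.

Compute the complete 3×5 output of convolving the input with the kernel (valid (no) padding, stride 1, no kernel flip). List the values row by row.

Output[0,0]: The receptive field on the input at this output position is [-8 -4 2 / 0 7 4 / 9 0 4]. Elementwise product with the kernel and sum: -8·3 + -4·2 + 2·3 + 7·-2 + 4·2 + 9·-1 + 4·-1.

-45 -40 0 -33 9
41 36 -4 4 -36
44 17 42 2 -7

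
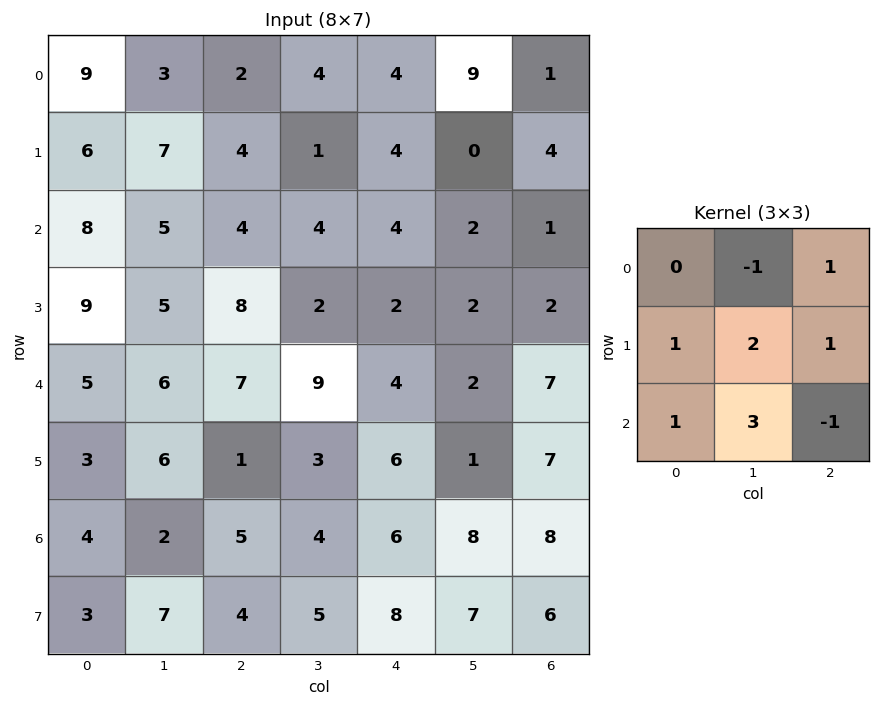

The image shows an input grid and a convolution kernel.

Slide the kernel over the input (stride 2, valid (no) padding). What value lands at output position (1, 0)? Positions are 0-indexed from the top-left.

The receptive field on the input at this output position is [8 5 4 / 9 5 8 / 5 6 7]. Elementwise product with the kernel and sum: 5·-1 + 4·1 + 9·1 + 5·2 + 8·1 + 5·1 + 6·3 + 7·-1.

42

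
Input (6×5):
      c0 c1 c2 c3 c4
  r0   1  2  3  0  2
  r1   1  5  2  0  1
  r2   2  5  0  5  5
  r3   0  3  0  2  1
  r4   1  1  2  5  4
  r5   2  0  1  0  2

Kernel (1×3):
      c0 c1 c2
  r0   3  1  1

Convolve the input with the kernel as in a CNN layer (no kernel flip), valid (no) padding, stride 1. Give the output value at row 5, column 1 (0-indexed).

1

The receptive field on the input at this output position is [0 1 0]. Elementwise product with the kernel and sum: 0·3 + 1·1 + 0·1.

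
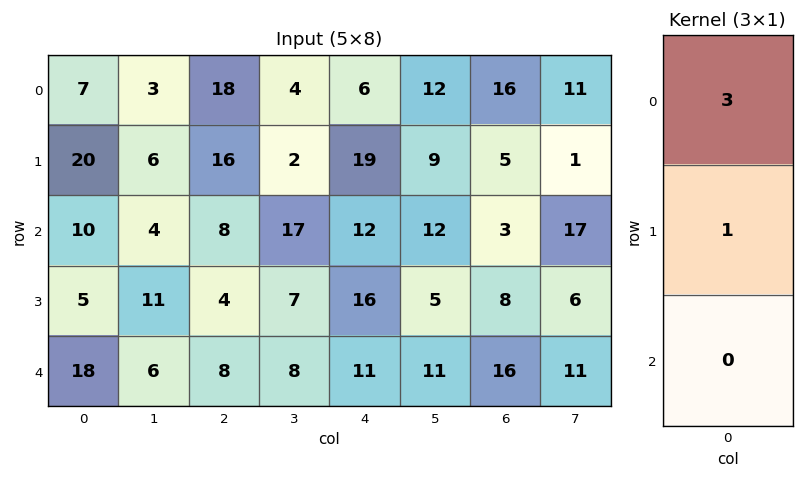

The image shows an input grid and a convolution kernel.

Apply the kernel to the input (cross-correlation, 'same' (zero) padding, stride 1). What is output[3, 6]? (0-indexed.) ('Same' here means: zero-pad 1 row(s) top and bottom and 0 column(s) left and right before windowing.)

17

The receptive field on the zero-padded input at this output position is [3 / 8 / 16]. Elementwise product with the kernel and sum: 3·3 + 8·1.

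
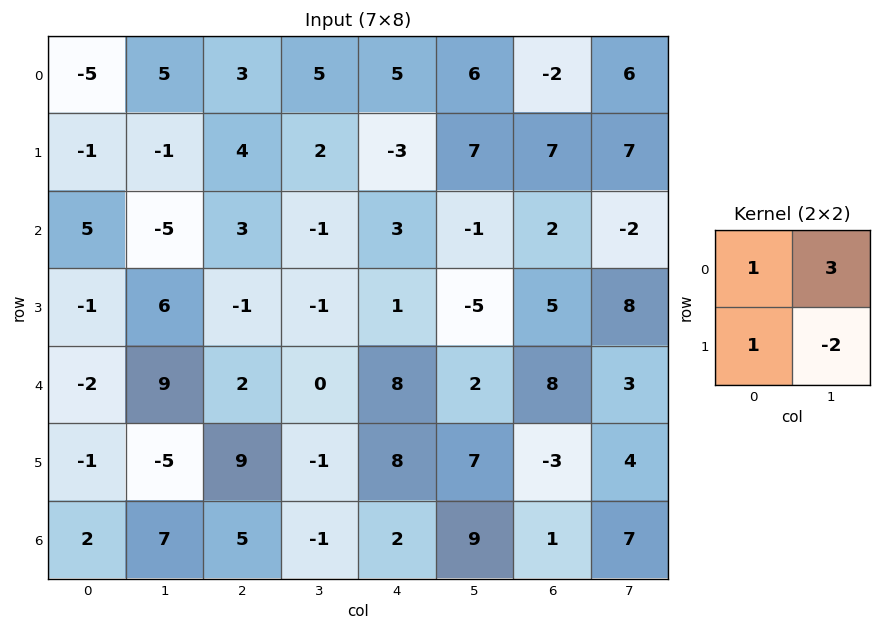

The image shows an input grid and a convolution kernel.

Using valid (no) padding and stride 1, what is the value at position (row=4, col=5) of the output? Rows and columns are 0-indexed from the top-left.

The receptive field on the input at this output position is [2 8 / 7 -3]. Elementwise product with the kernel and sum: 2·1 + 8·3 + 7·1 + -3·-2.

39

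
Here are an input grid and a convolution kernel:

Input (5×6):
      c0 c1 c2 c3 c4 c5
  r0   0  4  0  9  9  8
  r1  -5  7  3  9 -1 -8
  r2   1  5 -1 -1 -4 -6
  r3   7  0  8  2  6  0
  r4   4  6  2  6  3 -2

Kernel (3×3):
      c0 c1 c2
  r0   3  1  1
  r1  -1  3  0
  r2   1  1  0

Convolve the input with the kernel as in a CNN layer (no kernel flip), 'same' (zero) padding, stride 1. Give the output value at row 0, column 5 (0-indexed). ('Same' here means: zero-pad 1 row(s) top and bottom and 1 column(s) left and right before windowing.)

The receptive field on the zero-padded input at this output position is [0 0 0 / 9 8 0 / -1 -8 0]. Elementwise product with the kernel and sum: 0·3 + 0·1 + 0·1 + 9·-1 + 8·3 + -1·1 + -8·1.

6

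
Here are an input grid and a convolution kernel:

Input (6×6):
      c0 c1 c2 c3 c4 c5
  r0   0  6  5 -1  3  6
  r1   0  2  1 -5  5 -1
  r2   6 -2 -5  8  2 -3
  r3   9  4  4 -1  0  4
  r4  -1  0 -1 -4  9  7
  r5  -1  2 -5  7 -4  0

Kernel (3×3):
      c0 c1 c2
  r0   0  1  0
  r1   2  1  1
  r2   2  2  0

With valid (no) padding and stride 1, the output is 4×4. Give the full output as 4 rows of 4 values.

17 -9 7 17
33 16 1 18
22 4 5 14
3 -7 6 14

Output[0,0]: The receptive field on the input at this output position is [0 6 5 / 0 2 1 / 6 -2 -5]. Elementwise product with the kernel and sum: 6·1 + 0·2 + 2·1 + 1·1 + 6·2 + -2·2.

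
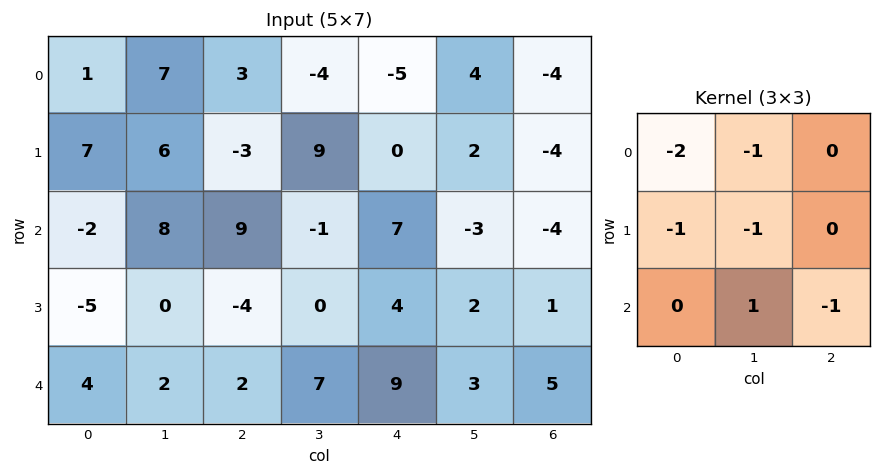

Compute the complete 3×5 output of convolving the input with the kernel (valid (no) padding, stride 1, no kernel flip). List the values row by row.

Output[0,0]: The receptive field on the input at this output position is [1 7 3 / 7 6 -3 / -2 8 9]. Elementwise product with the kernel and sum: 1·-2 + 7·-1 + 7·-1 + 6·-1 + 8·1 + 9·-1.
Output[0,1]: The receptive field on the input at this output position is [7 3 -4 / 6 -3 9 / 8 9 -1]. Elementwise product with the kernel and sum: 7·-2 + 3·-1 + 6·-1 + -3·-1 + 9·1 + -1·-1.

-23 -10 -16 14 5
-22 -30 -15 -22 -5
1 -26 -15 -3 -19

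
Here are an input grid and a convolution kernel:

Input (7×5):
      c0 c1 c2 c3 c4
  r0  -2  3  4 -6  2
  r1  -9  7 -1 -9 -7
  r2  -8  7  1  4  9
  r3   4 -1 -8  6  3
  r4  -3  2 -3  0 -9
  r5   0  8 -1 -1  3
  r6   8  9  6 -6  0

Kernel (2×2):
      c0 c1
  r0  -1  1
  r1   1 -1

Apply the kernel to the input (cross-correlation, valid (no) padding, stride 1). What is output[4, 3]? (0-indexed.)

-13

The receptive field on the input at this output position is [0 -9 / -1 3]. Elementwise product with the kernel and sum: 0·-1 + -9·1 + -1·1 + 3·-1.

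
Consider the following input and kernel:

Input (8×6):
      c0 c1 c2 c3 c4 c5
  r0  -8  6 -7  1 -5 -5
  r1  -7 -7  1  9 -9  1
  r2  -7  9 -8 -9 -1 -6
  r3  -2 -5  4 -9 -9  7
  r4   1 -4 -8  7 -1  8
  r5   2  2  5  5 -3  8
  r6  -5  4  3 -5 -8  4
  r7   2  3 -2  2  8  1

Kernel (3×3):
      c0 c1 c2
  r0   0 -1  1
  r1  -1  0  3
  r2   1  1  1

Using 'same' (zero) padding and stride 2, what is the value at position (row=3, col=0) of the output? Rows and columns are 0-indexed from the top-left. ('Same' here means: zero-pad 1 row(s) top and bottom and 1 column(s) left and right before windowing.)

The receptive field on the zero-padded input at this output position is [0 2 2 / 0 -5 4 / 0 2 3]. Elementwise product with the kernel and sum: 2·-1 + 2·1 + 0·-1 + 4·3 + 0·1 + 2·1 + 3·1.

17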